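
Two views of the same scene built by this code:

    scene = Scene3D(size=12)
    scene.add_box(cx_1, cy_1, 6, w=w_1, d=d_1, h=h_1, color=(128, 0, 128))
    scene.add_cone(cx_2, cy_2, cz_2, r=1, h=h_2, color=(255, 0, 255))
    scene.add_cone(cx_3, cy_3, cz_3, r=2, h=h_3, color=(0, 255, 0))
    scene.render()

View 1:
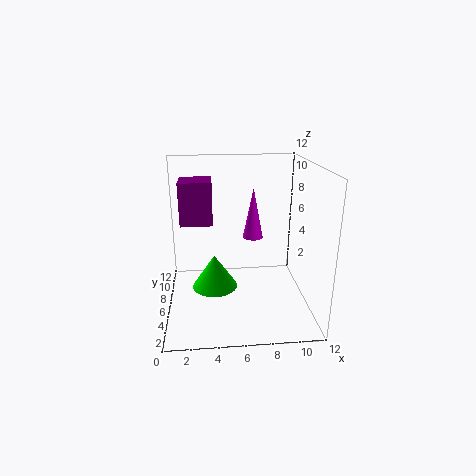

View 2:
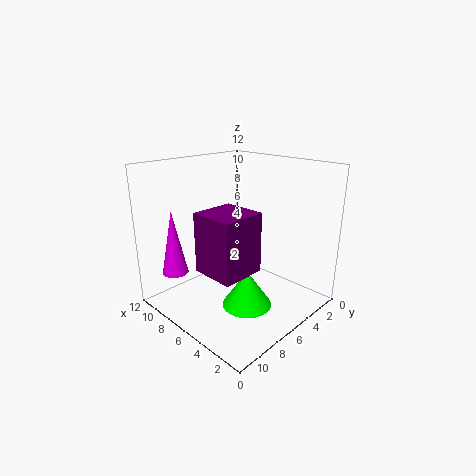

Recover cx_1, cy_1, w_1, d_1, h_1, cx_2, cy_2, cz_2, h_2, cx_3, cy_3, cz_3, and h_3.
cx_1 = 1
cy_1 = 9
w_1 = 3
d_1 = 3
h_1 = 4
cx_2 = 8
cy_2 = 11
cz_2 = 4
h_2 = 5
cx_3 = 4
cy_3 = 7
cz_3 = 1
h_3 = 3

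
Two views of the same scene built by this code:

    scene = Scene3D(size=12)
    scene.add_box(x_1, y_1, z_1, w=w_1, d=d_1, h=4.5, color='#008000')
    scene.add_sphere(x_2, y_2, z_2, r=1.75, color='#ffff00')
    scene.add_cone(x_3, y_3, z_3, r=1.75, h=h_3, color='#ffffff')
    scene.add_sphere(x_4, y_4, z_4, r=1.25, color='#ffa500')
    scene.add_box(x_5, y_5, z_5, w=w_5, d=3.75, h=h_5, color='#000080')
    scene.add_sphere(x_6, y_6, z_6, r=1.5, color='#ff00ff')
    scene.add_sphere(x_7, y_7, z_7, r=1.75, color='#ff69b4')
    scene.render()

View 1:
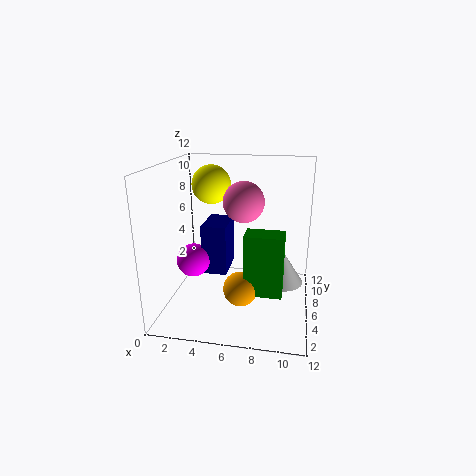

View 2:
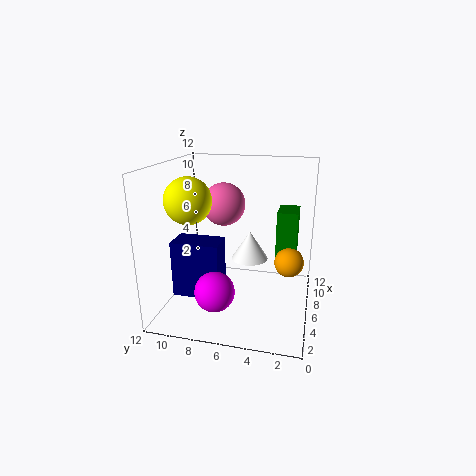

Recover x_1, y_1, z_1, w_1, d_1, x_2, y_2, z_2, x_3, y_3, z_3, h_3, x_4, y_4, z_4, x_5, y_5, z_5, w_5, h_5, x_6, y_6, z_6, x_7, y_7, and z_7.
x_1 = 7.25; y_1 = 1.25; z_1 = 3.5; w_1 = 2.75; d_1 = 1.75; x_2 = 3; y_2 = 9; z_2 = 9.75; x_3 = 9.75; y_3 = 5.75; z_3 = 2.5; h_3 = 2.75; x_4 = 7; y_4 = 1.75; z_4 = 3.75; x_5 = 2.5; y_5 = 6.75; z_5 = 2; w_5 = 2.25; h_5 = 4.5; x_6 = 1.75; y_6 = 6.75; z_6 = 3.25; x_7 = 6.25; y_7 = 7.25; z_7 = 8.75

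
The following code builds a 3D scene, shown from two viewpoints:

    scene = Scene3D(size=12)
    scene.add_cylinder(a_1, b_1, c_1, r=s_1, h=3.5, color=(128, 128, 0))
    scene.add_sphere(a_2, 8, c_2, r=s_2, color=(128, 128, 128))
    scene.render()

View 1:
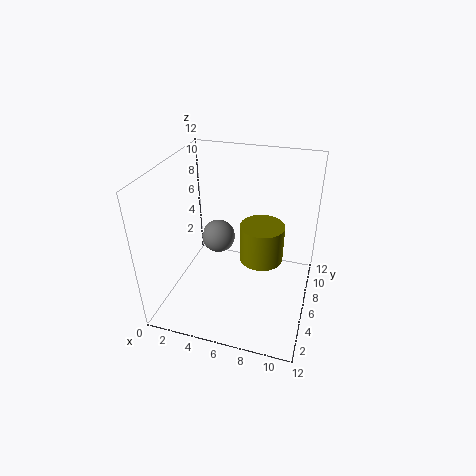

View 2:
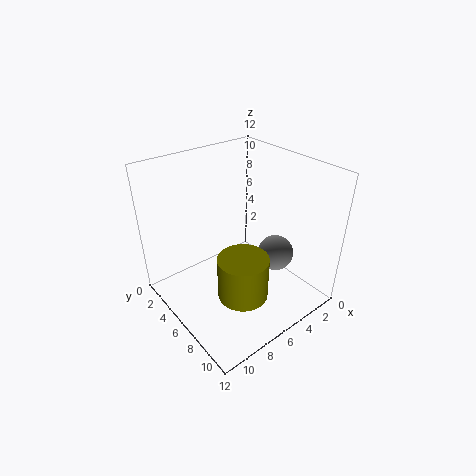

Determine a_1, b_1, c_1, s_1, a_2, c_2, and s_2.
a_1 = 7.5
b_1 = 8.5
c_1 = 2.5
s_1 = 2
a_2 = 3.5
c_2 = 4.5
s_2 = 1.5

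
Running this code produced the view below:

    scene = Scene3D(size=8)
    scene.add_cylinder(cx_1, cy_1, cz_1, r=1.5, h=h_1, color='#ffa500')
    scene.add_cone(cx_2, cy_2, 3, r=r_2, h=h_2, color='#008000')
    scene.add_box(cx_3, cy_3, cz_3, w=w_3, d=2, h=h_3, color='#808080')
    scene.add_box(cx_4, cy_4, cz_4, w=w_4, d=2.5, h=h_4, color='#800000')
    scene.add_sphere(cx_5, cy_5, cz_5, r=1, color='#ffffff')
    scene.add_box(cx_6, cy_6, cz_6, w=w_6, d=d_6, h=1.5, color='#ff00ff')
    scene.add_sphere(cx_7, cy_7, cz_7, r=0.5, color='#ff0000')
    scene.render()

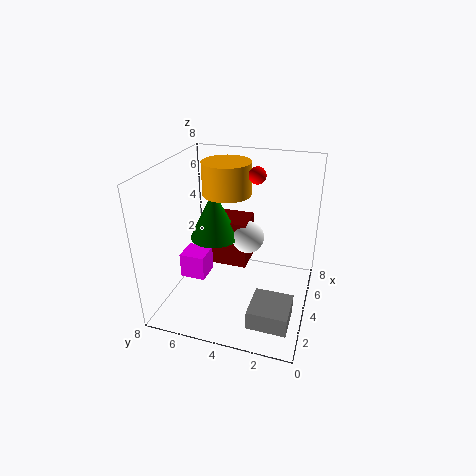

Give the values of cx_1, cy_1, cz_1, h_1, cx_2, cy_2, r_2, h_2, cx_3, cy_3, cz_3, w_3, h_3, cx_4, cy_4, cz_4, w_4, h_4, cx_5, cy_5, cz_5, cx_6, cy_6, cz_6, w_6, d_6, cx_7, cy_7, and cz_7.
cx_1 = 6.5, cy_1 = 5.5, cz_1 = 5.5, h_1 = 2, cx_2 = 5.5, cy_2 = 6, r_2 = 1.5, h_2 = 3, cx_3 = 0.5, cy_3 = 0.5, cz_3 = 1, w_3 = 2, h_3 = 1, cx_4 = 5.5, cy_4 = 4, cz_4 = 1, w_4 = 2, h_4 = 3, cx_5 = 6, cy_5 = 4, cz_5 = 3, cx_6 = 3.5, cy_6 = 6, cz_6 = 1, w_6 = 1.5, d_6 = 1.5, cx_7 = 6, cy_7 = 3.5, cz_7 = 7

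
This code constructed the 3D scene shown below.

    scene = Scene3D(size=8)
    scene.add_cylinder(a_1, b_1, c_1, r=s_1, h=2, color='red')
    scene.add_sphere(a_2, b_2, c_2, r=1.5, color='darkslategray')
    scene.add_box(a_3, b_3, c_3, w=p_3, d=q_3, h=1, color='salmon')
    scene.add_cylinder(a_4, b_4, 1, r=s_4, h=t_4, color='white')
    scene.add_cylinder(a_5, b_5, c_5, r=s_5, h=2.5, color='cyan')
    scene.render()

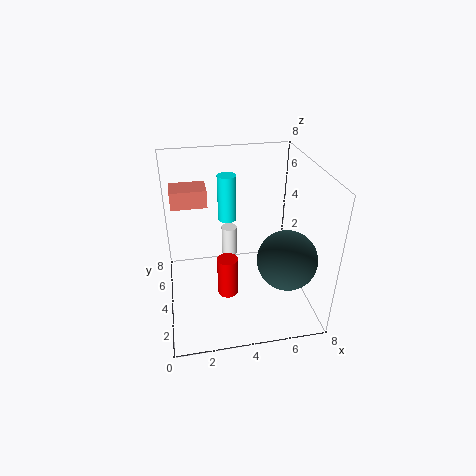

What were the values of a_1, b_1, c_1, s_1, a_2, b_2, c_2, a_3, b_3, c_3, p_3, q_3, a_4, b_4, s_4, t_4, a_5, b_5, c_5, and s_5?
a_1 = 3, b_1 = 1.5, c_1 = 2.5, s_1 = 0.5, a_2 = 6, b_2 = 1.5, c_2 = 4, a_3 = 0.5, b_3 = 5, c_3 = 5.5, p_3 = 2, q_3 = 1.5, a_4 = 4, b_4 = 7, s_4 = 0.5, t_4 = 2, a_5 = 3.5, b_5 = 4.5, c_5 = 5, s_5 = 0.5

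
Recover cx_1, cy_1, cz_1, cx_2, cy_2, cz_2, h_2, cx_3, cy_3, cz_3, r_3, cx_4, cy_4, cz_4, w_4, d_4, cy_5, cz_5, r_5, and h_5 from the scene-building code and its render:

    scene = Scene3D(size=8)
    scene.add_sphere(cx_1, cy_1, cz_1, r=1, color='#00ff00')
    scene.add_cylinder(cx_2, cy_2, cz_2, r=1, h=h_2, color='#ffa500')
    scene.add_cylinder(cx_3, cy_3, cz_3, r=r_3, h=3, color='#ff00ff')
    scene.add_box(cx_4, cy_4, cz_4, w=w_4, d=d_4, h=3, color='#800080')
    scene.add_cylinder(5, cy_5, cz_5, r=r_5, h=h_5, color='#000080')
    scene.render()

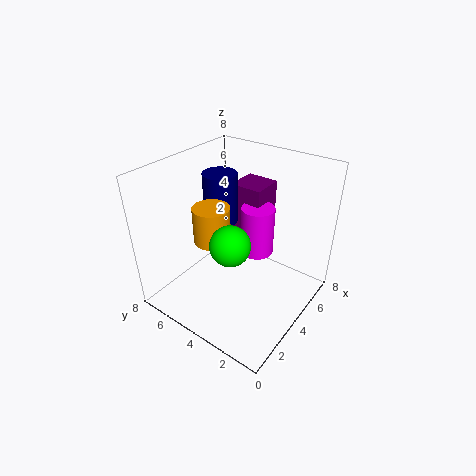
cx_1 = 2, cy_1 = 3, cz_1 = 5, cx_2 = 3, cy_2 = 5, cz_2 = 4, h_2 = 2, cx_3 = 6, cy_3 = 4, cz_3 = 2, r_3 = 1, cx_4 = 6, cy_4 = 4, cz_4 = 3, w_4 = 2, d_4 = 2, cy_5 = 6, cz_5 = 4, r_5 = 1, h_5 = 3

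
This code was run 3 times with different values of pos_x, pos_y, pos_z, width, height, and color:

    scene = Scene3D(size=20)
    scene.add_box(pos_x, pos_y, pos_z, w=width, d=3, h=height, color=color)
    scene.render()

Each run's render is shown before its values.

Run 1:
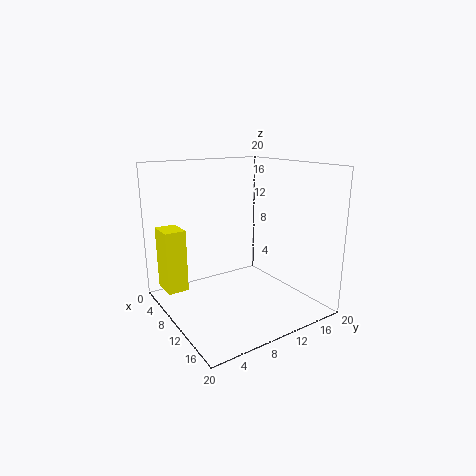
pos_x = 2, pos_y = 1, pos_z = 2, width = 4, height = 9, color = 'yellow'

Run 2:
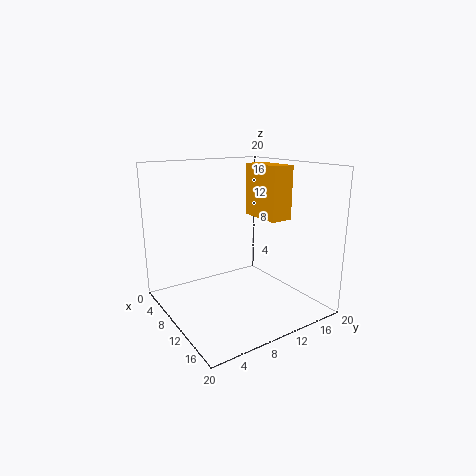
pos_x = 9, pos_y = 12, pos_z = 13, width = 6, height = 7, color = 'orange'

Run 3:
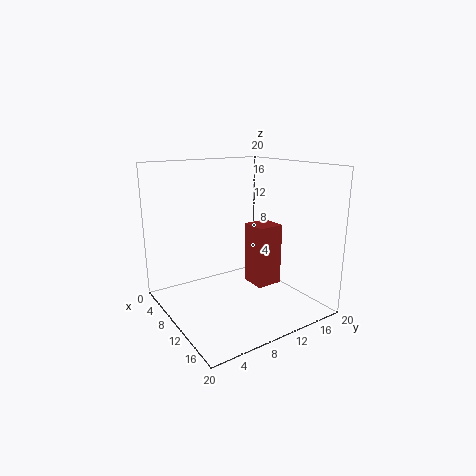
pos_x = 16, pos_y = 7, pos_z = 7, width = 3, height = 7, color = 'brown'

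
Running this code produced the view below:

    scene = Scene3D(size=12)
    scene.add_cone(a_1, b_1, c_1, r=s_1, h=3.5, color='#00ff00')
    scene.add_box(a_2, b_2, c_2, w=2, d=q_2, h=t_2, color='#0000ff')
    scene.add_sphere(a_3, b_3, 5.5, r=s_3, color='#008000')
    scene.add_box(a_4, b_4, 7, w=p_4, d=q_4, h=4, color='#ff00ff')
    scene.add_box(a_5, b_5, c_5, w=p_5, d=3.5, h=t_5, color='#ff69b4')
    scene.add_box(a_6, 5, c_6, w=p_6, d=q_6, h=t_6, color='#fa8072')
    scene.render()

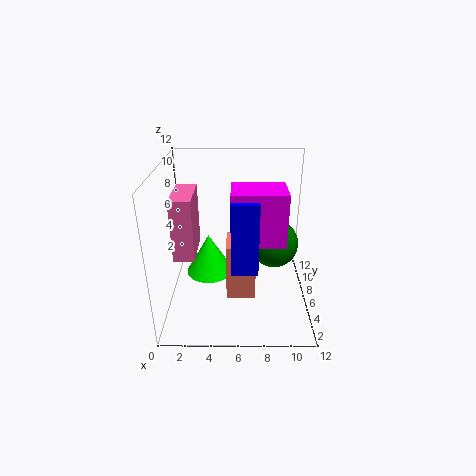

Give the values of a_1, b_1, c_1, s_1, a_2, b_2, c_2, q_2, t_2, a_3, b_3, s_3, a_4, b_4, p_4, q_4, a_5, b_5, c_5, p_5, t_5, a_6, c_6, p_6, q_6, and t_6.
a_1 = 3.5; b_1 = 6.5; c_1 = 2.5; s_1 = 2; a_2 = 5.5; b_2 = 2; c_2 = 5; q_2 = 3.5; t_2 = 5.5; a_3 = 9; b_3 = 6; s_3 = 2; a_4 = 5.5; b_4 = 2.5; p_4 = 4; q_4 = 3; a_5 = 1.5; b_5 = 1.5; c_5 = 6.5; p_5 = 1.5; t_5 = 4.5; a_6 = 5; c_6 = 0.5; p_6 = 2.5; q_6 = 3; t_6 = 5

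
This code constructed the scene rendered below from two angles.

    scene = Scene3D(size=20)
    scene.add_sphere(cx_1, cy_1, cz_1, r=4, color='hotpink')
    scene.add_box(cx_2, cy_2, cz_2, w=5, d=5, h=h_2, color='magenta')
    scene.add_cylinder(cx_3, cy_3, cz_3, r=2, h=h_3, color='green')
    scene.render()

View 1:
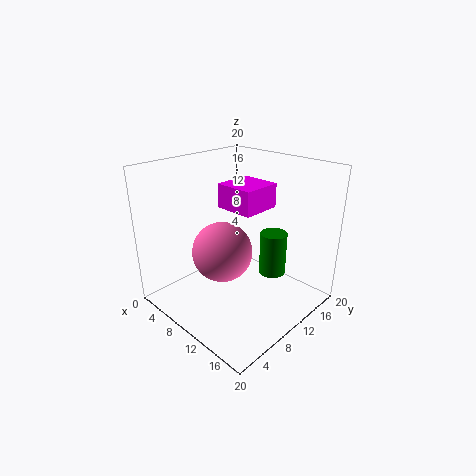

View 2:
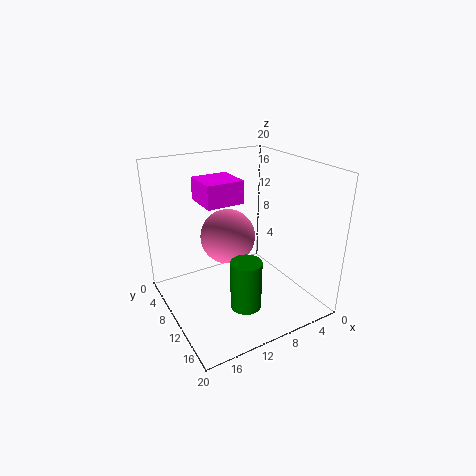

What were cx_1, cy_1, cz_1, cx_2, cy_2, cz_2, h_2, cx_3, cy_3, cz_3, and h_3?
cx_1 = 10
cy_1 = 7
cz_1 = 9
cx_2 = 10
cy_2 = 6.5
cz_2 = 15.5
h_2 = 3
cx_3 = 12
cy_3 = 15.5
cz_3 = 3
h_3 = 6.5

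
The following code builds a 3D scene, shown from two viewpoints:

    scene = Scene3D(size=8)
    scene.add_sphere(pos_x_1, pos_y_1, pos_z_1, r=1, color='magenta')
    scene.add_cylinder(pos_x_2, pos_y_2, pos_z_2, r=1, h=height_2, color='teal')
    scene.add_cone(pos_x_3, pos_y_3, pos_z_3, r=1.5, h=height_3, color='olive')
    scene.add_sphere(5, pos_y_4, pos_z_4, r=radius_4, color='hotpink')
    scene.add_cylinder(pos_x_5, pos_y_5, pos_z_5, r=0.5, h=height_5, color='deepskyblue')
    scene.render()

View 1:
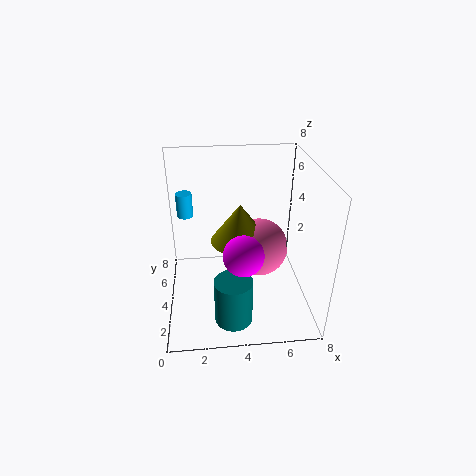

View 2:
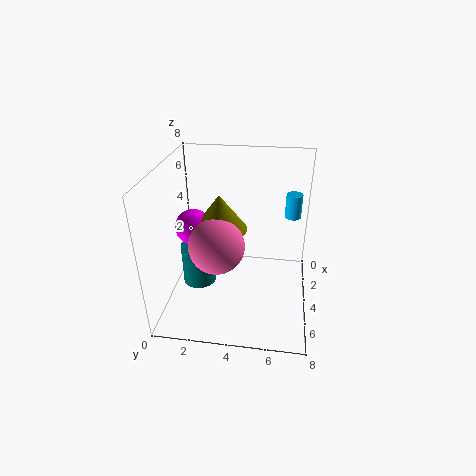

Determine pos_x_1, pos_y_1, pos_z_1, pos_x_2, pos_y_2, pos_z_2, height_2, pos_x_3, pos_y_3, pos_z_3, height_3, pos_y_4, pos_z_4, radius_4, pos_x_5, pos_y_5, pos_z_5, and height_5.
pos_x_1 = 4, pos_y_1 = 1.5, pos_z_1 = 4.5, pos_x_2 = 3.5, pos_y_2 = 1.5, pos_z_2 = 0.5, height_2 = 2.5, pos_x_3 = 4, pos_y_3 = 3, pos_z_3 = 4.5, height_3 = 2, pos_y_4 = 3, pos_z_4 = 4, radius_4 = 1.5, pos_x_5 = 1, pos_y_5 = 7, pos_z_5 = 4, height_5 = 1.5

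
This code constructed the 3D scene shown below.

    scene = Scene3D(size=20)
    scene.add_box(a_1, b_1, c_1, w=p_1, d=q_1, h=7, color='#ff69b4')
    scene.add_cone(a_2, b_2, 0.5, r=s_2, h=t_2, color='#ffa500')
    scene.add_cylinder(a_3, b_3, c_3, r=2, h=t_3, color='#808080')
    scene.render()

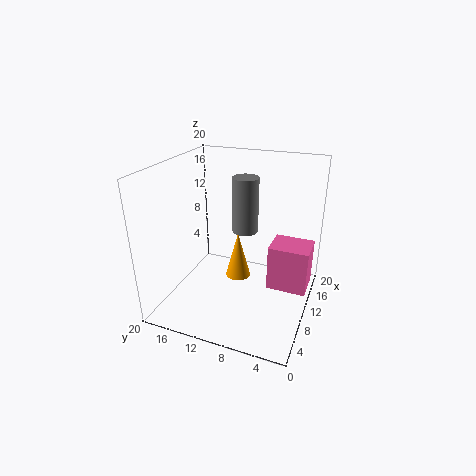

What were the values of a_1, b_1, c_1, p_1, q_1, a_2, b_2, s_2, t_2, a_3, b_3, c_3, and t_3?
a_1 = 13; b_1 = 0.5; c_1 = 0.5; p_1 = 5; q_1 = 6; a_2 = 15; b_2 = 12; s_2 = 2; t_2 = 7.5; a_3 = 15.5; b_3 = 11; c_3 = 8.5; t_3 = 8.5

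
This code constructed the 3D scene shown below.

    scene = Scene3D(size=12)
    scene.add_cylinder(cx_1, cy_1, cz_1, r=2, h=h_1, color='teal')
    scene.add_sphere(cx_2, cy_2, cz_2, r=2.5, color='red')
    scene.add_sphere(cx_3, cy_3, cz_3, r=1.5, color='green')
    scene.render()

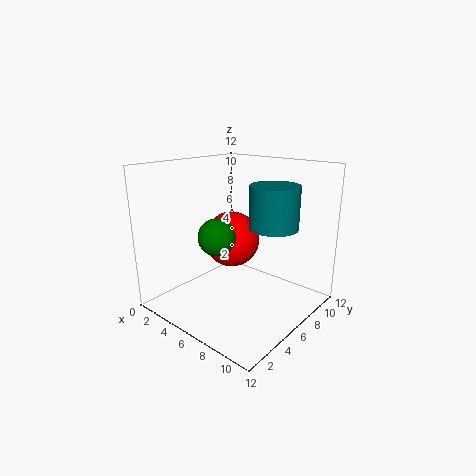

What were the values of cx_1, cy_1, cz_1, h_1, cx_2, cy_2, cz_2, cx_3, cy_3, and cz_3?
cx_1 = 8.5, cy_1 = 7.5, cz_1 = 7, h_1 = 3.5, cx_2 = 4, cy_2 = 7.5, cz_2 = 5, cx_3 = 5.5, cy_3 = 4, cz_3 = 6.5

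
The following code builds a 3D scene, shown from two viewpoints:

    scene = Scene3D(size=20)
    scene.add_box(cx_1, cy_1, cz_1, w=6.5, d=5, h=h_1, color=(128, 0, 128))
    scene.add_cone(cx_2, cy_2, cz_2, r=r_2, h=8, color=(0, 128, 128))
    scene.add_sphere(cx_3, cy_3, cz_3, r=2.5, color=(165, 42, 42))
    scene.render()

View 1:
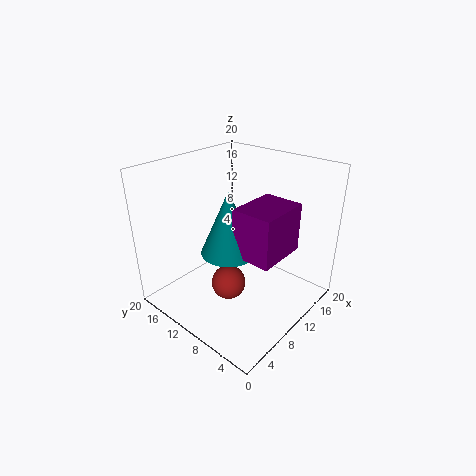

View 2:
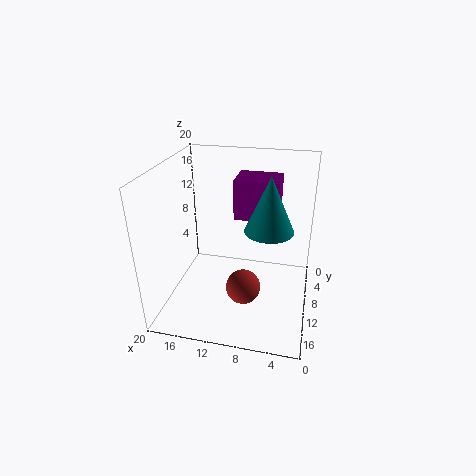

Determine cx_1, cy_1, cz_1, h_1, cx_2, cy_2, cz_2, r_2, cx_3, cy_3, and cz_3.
cx_1 = 5; cy_1 = 1.5; cz_1 = 11; h_1 = 6; cx_2 = 6; cy_2 = 8; cz_2 = 10.5; r_2 = 3.5; cx_3 = 9; cy_3 = 11; cz_3 = 2.5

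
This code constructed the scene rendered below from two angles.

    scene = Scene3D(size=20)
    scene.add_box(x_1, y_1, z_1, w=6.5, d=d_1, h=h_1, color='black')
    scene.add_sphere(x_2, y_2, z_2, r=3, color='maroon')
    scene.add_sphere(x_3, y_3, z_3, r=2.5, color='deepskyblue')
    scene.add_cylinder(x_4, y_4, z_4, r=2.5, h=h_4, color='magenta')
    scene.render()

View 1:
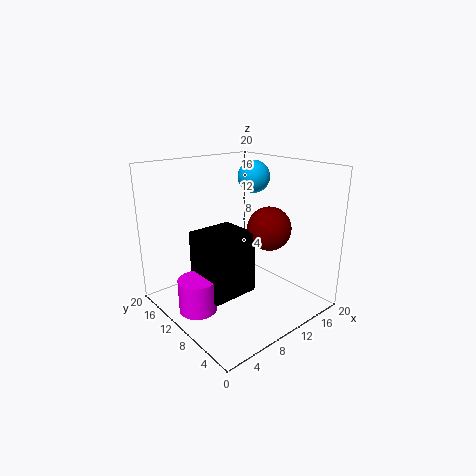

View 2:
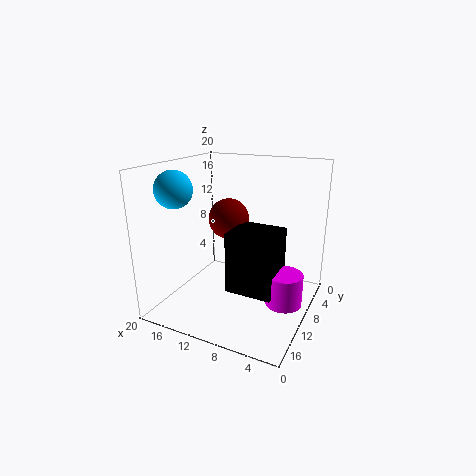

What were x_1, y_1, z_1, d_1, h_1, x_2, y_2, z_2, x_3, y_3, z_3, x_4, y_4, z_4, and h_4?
x_1 = 4, y_1 = 7, z_1 = 3, d_1 = 6, h_1 = 8.5, x_2 = 13, y_2 = 7, z_2 = 11.5, x_3 = 17, y_3 = 14.5, z_3 = 17, x_4 = 3, y_4 = 10, z_4 = 1.5, h_4 = 4.5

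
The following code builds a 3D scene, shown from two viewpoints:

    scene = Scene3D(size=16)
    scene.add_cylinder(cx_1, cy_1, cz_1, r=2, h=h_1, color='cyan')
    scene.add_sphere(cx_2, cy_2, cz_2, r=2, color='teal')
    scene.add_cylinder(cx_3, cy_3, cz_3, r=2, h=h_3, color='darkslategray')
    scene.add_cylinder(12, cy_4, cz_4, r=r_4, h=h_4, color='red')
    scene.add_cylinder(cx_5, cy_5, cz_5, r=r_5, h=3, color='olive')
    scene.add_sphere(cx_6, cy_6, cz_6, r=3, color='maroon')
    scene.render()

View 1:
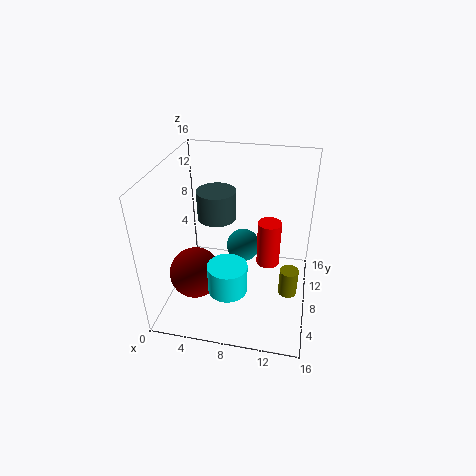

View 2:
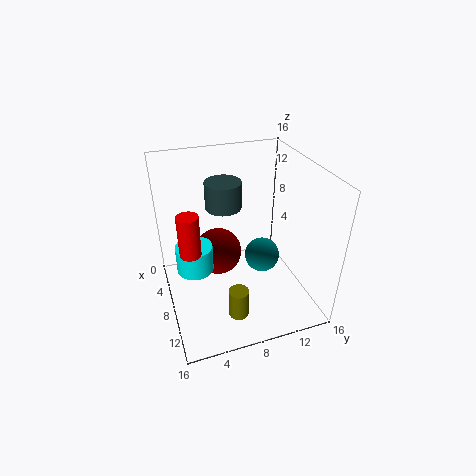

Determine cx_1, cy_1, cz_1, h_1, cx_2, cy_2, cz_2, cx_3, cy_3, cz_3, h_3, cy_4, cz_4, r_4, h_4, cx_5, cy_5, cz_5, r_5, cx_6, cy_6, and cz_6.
cx_1 = 8; cy_1 = 3; cz_1 = 5; h_1 = 3; cx_2 = 8; cy_2 = 11; cz_2 = 5; cx_3 = 6; cy_3 = 7; cz_3 = 11; h_3 = 3; cy_4 = 2; cz_4 = 10; r_4 = 1; h_4 = 4; cx_5 = 14; cy_5 = 6; cz_5 = 3; r_5 = 1; cx_6 = 3; cy_6 = 7; cz_6 = 3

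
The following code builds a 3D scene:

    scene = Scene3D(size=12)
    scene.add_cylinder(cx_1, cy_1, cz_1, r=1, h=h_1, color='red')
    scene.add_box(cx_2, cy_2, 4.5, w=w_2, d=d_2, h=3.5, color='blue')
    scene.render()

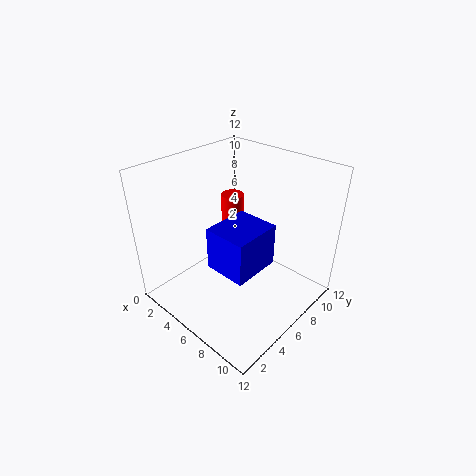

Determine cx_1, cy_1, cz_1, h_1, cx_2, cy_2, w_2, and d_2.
cx_1 = 3.5
cy_1 = 8
cz_1 = 3.5
h_1 = 5
cx_2 = 5.5
cy_2 = 3
w_2 = 3.5
d_2 = 4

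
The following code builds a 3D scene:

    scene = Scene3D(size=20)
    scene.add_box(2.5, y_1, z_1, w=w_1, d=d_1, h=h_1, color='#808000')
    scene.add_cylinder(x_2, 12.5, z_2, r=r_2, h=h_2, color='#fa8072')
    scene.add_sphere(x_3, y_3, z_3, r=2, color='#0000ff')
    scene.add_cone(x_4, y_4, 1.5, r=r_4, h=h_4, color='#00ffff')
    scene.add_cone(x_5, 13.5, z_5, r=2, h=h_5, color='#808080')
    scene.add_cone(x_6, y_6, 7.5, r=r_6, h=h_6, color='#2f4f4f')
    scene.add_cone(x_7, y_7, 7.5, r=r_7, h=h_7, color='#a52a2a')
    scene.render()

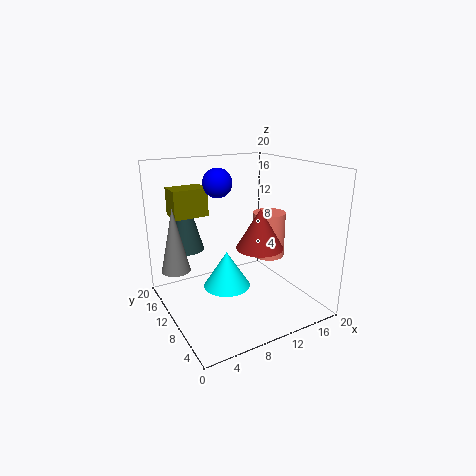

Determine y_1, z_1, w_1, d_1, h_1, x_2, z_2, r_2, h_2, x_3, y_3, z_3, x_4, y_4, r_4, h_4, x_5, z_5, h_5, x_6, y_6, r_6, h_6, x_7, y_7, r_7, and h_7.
y_1 = 14
z_1 = 12.5
w_1 = 5
d_1 = 3.5
h_1 = 4
x_2 = 17
z_2 = 5
r_2 = 2.5
h_2 = 7
x_3 = 8
y_3 = 12
z_3 = 17.5
x_4 = 9.5
y_4 = 12.5
r_4 = 3.5
h_4 = 5.5
x_5 = 2
z_5 = 5.5
h_5 = 9
x_6 = 4.5
y_6 = 15.5
r_6 = 2.5
h_6 = 9
x_7 = 14
y_7 = 10.5
r_7 = 3.5
h_7 = 6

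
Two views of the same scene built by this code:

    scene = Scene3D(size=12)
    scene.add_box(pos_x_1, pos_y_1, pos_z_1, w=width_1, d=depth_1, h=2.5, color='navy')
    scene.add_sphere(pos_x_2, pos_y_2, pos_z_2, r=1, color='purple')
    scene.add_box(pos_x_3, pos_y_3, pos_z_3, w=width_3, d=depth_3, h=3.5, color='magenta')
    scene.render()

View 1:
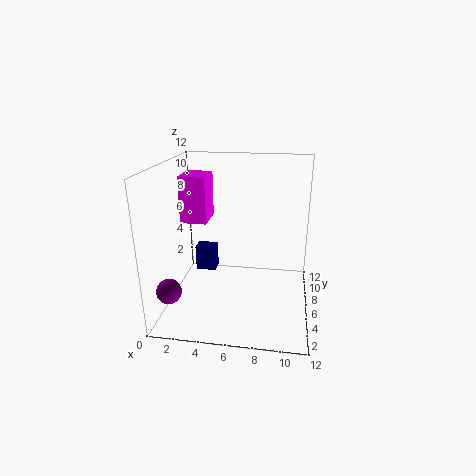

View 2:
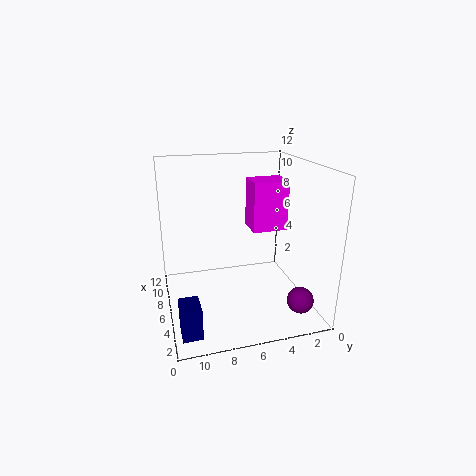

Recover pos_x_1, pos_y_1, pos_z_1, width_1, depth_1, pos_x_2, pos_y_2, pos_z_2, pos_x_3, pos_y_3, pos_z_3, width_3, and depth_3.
pos_x_1 = 1
pos_y_1 = 10
pos_z_1 = 0.5
width_1 = 2
depth_1 = 1.5
pos_x_2 = 1
pos_y_2 = 2.5
pos_z_2 = 2.5
pos_x_3 = 2
pos_y_3 = 3.5
pos_z_3 = 8
width_3 = 2
depth_3 = 2.5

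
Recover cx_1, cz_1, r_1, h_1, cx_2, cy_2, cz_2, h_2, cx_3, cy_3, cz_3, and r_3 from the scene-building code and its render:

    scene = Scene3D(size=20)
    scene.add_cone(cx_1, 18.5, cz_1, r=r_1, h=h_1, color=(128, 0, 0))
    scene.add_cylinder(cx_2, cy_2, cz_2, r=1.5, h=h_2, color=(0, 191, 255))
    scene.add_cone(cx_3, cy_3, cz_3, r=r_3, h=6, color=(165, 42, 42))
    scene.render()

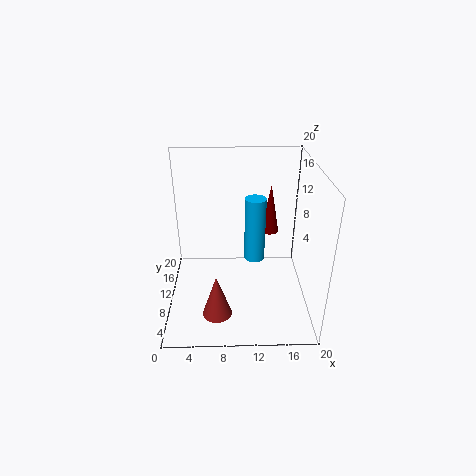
cx_1 = 15.5; cz_1 = 6.5; r_1 = 1.5; h_1 = 8; cx_2 = 12.5; cy_2 = 12; cz_2 = 5.5; h_2 = 9.5; cx_3 = 7; cy_3 = 5; cz_3 = 1; r_3 = 2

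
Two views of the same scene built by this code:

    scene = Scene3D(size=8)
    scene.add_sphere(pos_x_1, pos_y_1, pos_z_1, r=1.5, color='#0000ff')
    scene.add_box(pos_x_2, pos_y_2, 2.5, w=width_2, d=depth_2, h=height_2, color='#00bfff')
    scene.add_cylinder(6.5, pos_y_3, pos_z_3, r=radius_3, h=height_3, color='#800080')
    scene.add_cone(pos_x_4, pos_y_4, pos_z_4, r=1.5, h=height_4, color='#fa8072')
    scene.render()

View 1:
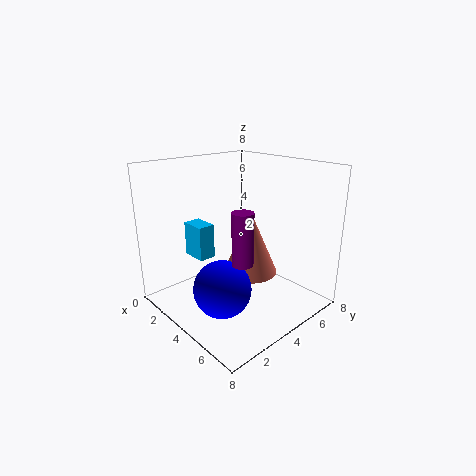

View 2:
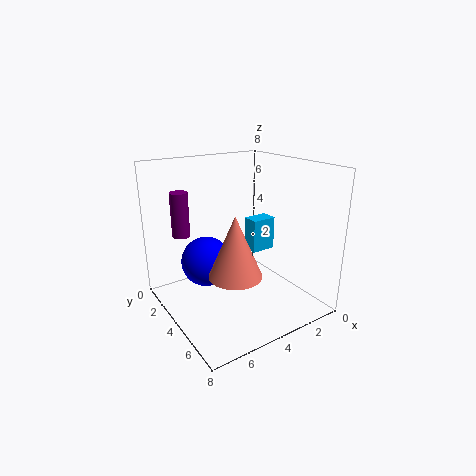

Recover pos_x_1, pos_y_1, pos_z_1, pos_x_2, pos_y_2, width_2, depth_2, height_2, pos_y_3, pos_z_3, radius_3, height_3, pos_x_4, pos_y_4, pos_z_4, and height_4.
pos_x_1 = 5
pos_y_1 = 2
pos_z_1 = 2
pos_x_2 = 1
pos_y_2 = 2.5
width_2 = 1.5
depth_2 = 1
height_2 = 2
pos_y_3 = 2
pos_z_3 = 4
radius_3 = 0.5
height_3 = 2.5
pos_x_4 = 4.5
pos_y_4 = 4.5
pos_z_4 = 2
height_4 = 3.5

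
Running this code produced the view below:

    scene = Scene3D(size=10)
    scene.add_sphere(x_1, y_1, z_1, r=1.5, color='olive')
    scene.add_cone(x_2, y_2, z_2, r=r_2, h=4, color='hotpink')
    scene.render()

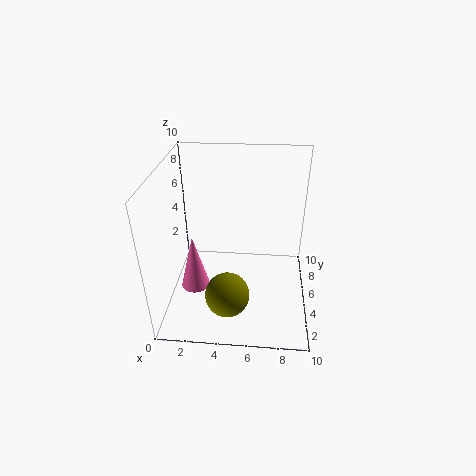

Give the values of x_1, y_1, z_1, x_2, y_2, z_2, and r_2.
x_1 = 4.5, y_1 = 2.5, z_1 = 2, x_2 = 2, y_2 = 4, z_2 = 1.5, r_2 = 1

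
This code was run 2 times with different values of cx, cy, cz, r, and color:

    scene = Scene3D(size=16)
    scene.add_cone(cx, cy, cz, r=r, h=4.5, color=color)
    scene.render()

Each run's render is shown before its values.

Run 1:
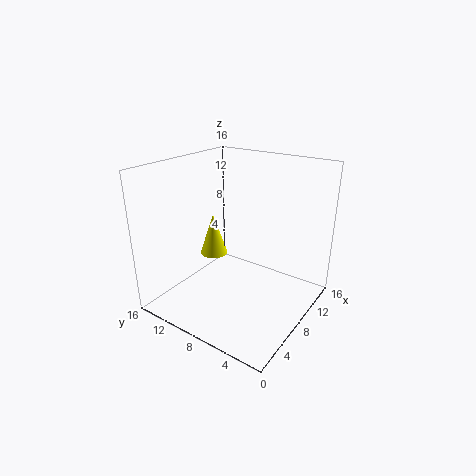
cx = 6.5; cy = 10.25; cz = 6.25; r = 1.5; color = 'yellow'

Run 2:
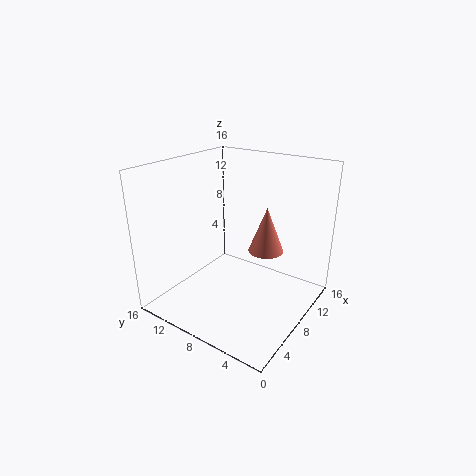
cx = 6.75; cy = 3.75; cz = 8.25; r = 1.75; color = 'salmon'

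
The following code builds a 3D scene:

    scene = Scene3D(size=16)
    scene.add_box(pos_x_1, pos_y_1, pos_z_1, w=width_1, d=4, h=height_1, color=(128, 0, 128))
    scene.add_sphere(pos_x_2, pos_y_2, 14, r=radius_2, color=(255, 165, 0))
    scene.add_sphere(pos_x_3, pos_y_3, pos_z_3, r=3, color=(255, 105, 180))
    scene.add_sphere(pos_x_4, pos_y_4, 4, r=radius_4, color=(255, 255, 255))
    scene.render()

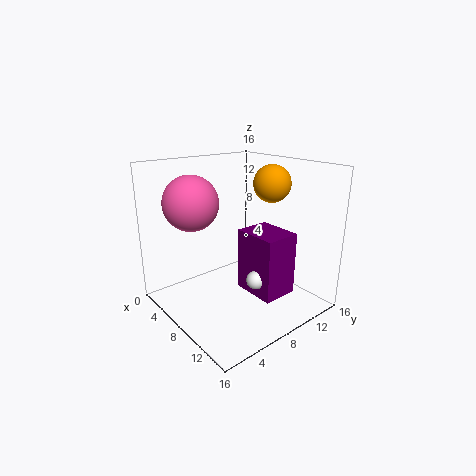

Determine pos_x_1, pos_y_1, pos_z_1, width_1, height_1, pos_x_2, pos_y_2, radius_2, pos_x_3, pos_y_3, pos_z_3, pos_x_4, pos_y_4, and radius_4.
pos_x_1 = 8
pos_y_1 = 8
pos_z_1 = 2
width_1 = 5
height_1 = 7
pos_x_2 = 10
pos_y_2 = 11
radius_2 = 2
pos_x_3 = 5
pos_y_3 = 4
pos_z_3 = 12
pos_x_4 = 11
pos_y_4 = 8
radius_4 = 1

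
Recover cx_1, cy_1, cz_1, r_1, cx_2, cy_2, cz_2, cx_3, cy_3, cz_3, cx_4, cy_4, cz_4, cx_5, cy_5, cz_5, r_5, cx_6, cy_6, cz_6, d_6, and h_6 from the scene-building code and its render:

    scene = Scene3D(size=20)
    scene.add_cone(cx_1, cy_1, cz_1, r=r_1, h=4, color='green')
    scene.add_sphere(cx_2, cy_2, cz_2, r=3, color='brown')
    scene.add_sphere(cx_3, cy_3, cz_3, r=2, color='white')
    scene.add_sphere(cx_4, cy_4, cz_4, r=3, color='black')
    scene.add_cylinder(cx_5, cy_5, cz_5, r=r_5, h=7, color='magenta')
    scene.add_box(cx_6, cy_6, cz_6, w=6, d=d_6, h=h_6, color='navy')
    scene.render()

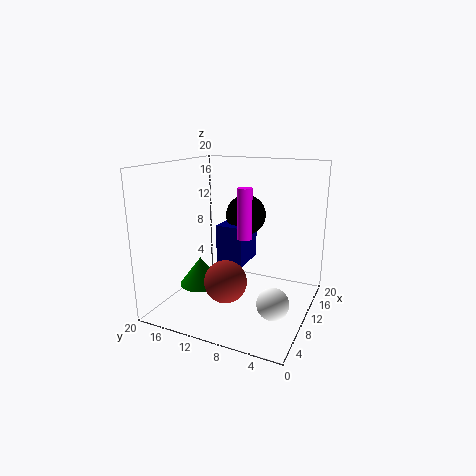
cx_1 = 8, cy_1 = 15, cz_1 = 3, r_1 = 3, cx_2 = 8, cy_2 = 11, cz_2 = 4, cx_3 = 5, cy_3 = 3, cz_3 = 4, cx_4 = 15, cy_4 = 11, cz_4 = 12, cx_5 = 10, cy_5 = 9, cz_5 = 10, r_5 = 1, cx_6 = 11, cy_6 = 10, cz_6 = 5, d_6 = 4, h_6 = 6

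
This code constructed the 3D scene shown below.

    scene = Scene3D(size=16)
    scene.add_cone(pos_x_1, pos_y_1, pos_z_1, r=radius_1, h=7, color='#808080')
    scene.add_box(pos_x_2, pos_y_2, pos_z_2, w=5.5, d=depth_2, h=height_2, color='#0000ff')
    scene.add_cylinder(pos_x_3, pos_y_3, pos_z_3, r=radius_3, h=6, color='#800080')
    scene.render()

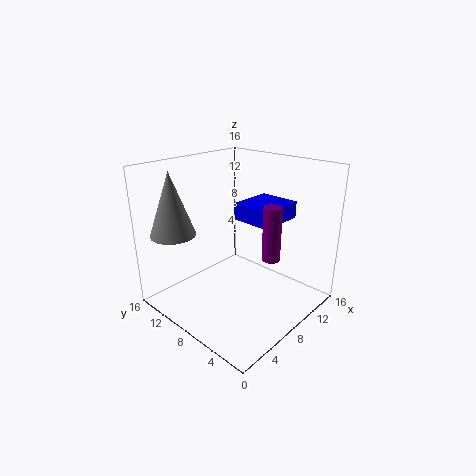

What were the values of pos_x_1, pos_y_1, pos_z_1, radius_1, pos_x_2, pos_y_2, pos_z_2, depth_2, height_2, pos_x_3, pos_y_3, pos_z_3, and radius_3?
pos_x_1 = 3
pos_y_1 = 13
pos_z_1 = 8.5
radius_1 = 2.5
pos_x_2 = 10
pos_y_2 = 5.5
pos_z_2 = 9
depth_2 = 5
height_2 = 2
pos_x_3 = 9.5
pos_y_3 = 4.5
pos_z_3 = 6
radius_3 = 1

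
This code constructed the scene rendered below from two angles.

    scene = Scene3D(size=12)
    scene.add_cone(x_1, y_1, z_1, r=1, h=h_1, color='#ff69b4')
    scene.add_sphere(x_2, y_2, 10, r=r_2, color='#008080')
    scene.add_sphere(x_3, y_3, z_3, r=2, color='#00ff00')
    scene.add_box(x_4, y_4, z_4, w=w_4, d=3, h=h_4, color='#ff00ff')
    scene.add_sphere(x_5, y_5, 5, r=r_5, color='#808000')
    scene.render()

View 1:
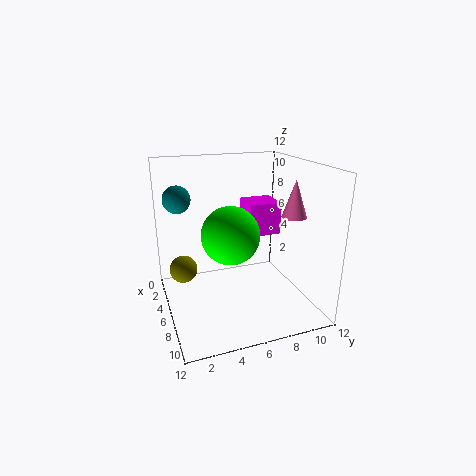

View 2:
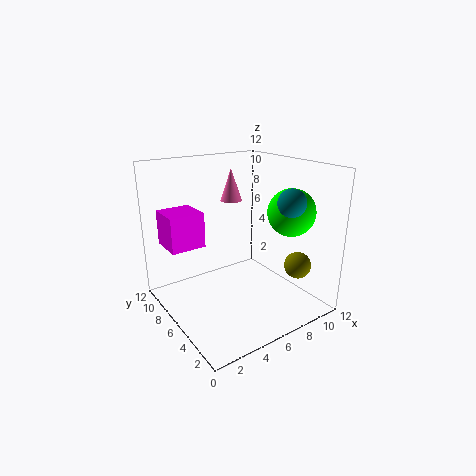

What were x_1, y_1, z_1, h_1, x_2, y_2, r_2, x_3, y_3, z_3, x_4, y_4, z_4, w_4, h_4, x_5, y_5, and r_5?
x_1 = 8
y_1 = 10
z_1 = 8
h_1 = 3
x_2 = 7
y_2 = 1
r_2 = 1
x_3 = 10
y_3 = 4
z_3 = 8
x_4 = 1
y_4 = 8
z_4 = 5
w_4 = 3
h_4 = 3
x_5 = 8
y_5 = 1
r_5 = 1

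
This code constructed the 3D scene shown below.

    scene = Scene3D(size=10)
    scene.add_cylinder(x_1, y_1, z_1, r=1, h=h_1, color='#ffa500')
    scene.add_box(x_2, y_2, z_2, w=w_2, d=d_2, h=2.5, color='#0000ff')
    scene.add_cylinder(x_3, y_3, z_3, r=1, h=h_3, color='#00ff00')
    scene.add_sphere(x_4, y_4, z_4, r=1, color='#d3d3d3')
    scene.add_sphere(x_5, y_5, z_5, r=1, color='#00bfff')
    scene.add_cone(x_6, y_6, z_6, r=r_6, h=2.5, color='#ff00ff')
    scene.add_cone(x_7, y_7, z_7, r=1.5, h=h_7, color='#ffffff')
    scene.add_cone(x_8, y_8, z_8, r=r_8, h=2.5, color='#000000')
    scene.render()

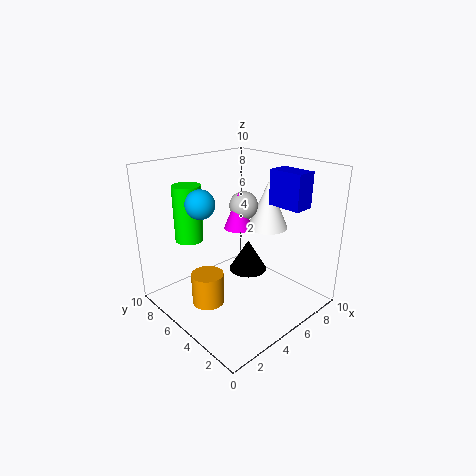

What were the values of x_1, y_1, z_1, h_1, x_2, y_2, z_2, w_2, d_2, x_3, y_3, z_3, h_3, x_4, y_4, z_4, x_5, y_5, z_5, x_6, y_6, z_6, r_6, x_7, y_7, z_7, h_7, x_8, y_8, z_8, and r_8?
x_1 = 1.5, y_1 = 4, z_1 = 2, h_1 = 2, x_2 = 7.5, y_2 = 2, z_2 = 7, w_2 = 1.5, d_2 = 2.5, x_3 = 3, y_3 = 8, z_3 = 4.5, h_3 = 4, x_4 = 6, y_4 = 5.5, z_4 = 7, x_5 = 3, y_5 = 6.5, z_5 = 7.5, x_6 = 5.5, y_6 = 5.5, z_6 = 5.5, r_6 = 1, x_7 = 8, y_7 = 5, z_7 = 5, h_7 = 3.5, x_8 = 7.5, y_8 = 6.5, z_8 = 1, r_8 = 1.5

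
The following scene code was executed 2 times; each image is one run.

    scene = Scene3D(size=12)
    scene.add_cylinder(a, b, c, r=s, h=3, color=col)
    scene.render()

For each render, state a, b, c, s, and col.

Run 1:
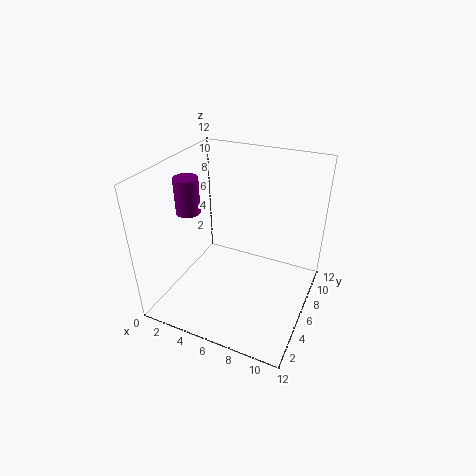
a = 2
b = 5
c = 8
s = 1
col = 'purple'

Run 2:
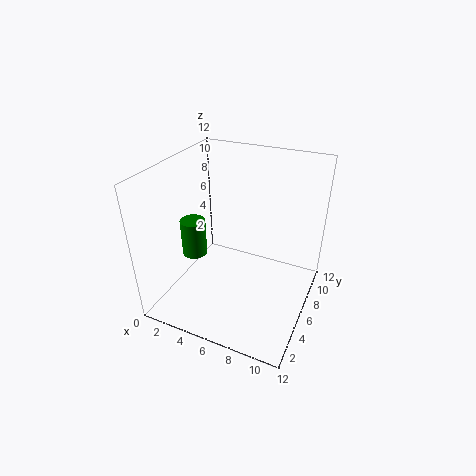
a = 3
b = 4
c = 5
s = 1
col = 'green'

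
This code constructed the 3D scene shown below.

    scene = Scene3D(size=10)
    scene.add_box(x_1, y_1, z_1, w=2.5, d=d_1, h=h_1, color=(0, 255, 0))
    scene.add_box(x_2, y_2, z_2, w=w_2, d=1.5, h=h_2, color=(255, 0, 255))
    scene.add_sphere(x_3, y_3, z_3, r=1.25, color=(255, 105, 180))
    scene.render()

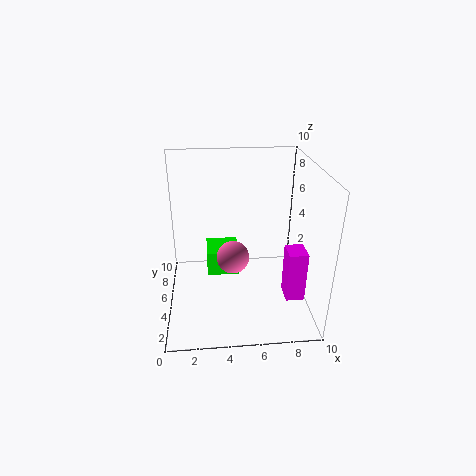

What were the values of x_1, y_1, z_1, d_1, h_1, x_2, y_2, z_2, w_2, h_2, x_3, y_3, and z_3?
x_1 = 2.75
y_1 = 6.75
z_1 = 0.75
d_1 = 2.5
h_1 = 2
x_2 = 8
y_2 = 2.25
z_2 = 1.5
w_2 = 1.25
h_2 = 3.5
x_3 = 4.75
y_3 = 6.5
z_3 = 2.5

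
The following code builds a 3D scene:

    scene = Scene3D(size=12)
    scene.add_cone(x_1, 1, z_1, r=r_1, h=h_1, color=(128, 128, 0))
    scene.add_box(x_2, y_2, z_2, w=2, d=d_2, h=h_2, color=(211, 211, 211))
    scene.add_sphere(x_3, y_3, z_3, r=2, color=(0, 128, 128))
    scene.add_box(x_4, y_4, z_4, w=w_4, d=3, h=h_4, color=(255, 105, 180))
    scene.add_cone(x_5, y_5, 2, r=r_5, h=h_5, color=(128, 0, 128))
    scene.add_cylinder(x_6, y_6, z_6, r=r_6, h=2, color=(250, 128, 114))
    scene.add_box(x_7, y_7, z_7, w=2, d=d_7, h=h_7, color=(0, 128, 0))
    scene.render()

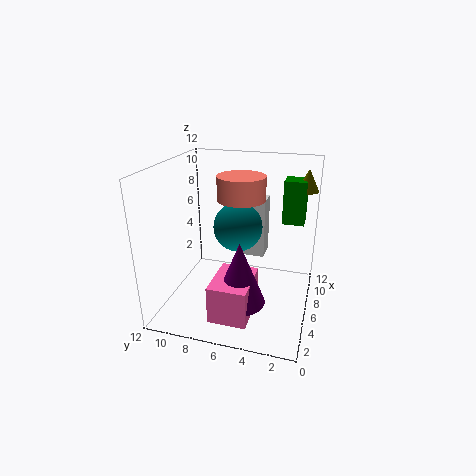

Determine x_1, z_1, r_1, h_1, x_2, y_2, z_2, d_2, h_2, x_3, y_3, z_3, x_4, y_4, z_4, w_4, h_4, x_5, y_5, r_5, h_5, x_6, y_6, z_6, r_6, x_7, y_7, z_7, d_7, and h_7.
x_1 = 11; z_1 = 9; r_1 = 1; h_1 = 2; x_2 = 7; y_2 = 4; z_2 = 4; d_2 = 2; h_2 = 5; x_3 = 6; y_3 = 6; z_3 = 7; x_4 = 1; y_4 = 4; z_4 = 1; w_4 = 4; h_4 = 3; x_5 = 3; y_5 = 5; r_5 = 2; h_5 = 5; x_6 = 7; y_6 = 6; z_6 = 9; r_6 = 2; x_7 = 10; y_7 = 1; z_7 = 6; d_7 = 2; h_7 = 4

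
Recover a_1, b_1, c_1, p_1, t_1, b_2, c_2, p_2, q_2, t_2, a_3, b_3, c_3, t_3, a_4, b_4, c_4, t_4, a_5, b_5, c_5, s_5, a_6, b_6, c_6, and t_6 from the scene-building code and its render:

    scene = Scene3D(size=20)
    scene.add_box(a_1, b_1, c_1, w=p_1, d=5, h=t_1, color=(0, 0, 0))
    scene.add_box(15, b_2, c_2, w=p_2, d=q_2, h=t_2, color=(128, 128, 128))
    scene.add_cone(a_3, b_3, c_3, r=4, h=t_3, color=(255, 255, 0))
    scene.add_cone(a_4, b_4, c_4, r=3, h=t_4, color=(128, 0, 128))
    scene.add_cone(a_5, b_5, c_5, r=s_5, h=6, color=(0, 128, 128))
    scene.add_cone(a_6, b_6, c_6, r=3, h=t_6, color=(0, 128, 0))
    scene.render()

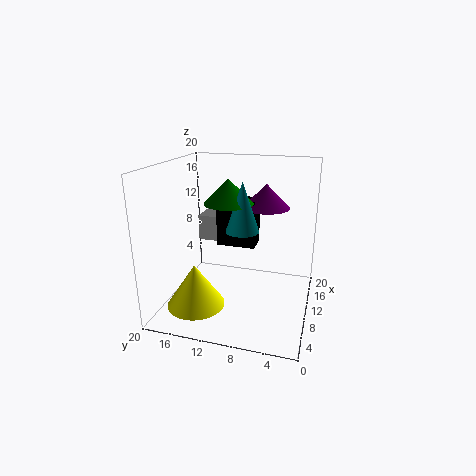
a_1 = 7, b_1 = 7, c_1 = 10, p_1 = 3, t_1 = 6, b_2 = 12, c_2 = 7, p_2 = 5, q_2 = 6, t_2 = 4, a_3 = 6, b_3 = 15, c_3 = 1, t_3 = 6, a_4 = 9, b_4 = 6, c_4 = 15, t_4 = 3, a_5 = 5, b_5 = 8, c_5 = 13, s_5 = 2, a_6 = 6, b_6 = 10, c_6 = 16, t_6 = 3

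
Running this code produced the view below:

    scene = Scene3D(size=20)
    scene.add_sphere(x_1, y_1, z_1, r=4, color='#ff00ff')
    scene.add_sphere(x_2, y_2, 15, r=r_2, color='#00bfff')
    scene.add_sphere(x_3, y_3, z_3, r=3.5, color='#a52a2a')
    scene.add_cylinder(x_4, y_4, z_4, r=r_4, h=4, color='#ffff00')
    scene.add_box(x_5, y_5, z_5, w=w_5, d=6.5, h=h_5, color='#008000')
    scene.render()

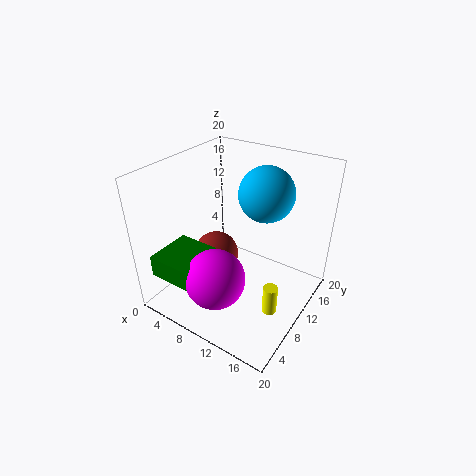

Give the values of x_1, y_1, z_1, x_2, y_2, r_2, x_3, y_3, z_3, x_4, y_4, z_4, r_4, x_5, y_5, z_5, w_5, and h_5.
x_1 = 10, y_1 = 4.5, z_1 = 6.5, x_2 = 11.5, y_2 = 15, r_2 = 4, x_3 = 4.5, y_3 = 12, z_3 = 4, x_4 = 16.5, y_4 = 8, z_4 = 1.5, r_4 = 1, x_5 = 2, y_5 = 1, z_5 = 6, w_5 = 6, h_5 = 3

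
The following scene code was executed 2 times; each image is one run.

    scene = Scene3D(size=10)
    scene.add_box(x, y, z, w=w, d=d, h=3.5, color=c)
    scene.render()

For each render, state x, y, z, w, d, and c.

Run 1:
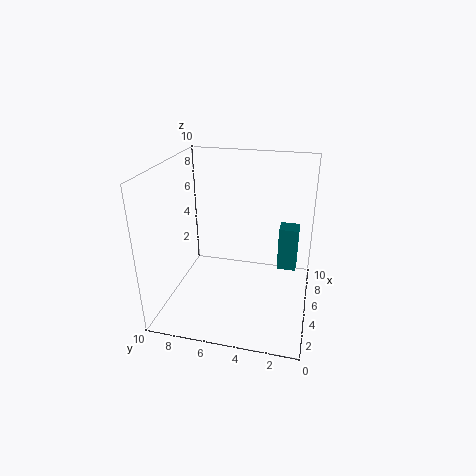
x = 8, y = 1, z = 1, w = 1.5, d = 1.5, c = 'teal'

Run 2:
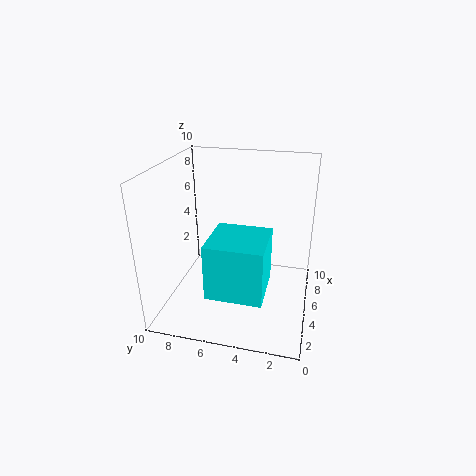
x = 0.5, y = 2.5, z = 3, w = 3.5, d = 3.5, c = 'cyan'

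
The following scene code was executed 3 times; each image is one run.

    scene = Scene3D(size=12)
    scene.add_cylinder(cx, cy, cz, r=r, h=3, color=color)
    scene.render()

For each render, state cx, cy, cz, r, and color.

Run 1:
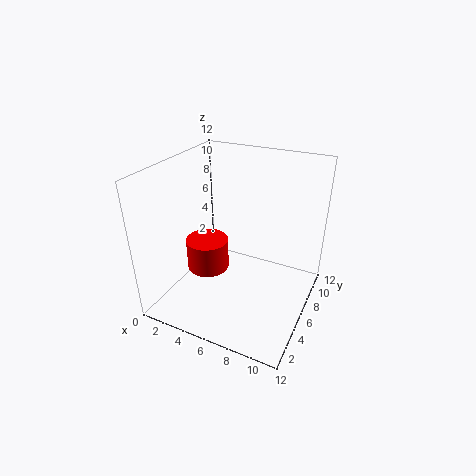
cx = 2, cy = 7.5, cz = 1, r = 2, color = 'red'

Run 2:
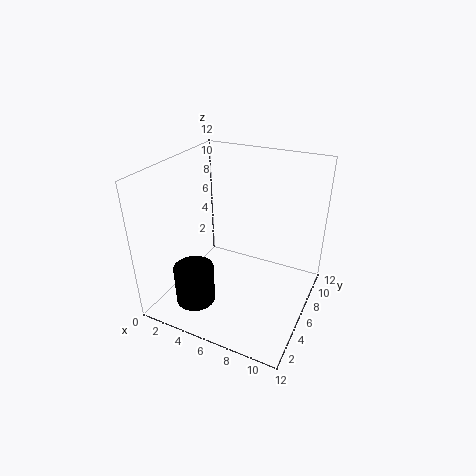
cx = 4.5, cy = 1.5, cz = 2.5, r = 1.5, color = 'black'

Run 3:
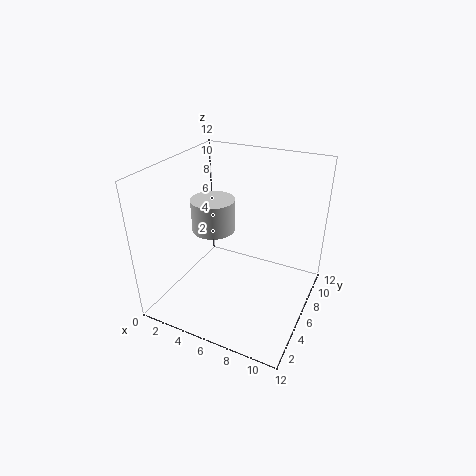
cx = 2.5, cy = 8, cz = 5, r = 2, color = 'lightgray'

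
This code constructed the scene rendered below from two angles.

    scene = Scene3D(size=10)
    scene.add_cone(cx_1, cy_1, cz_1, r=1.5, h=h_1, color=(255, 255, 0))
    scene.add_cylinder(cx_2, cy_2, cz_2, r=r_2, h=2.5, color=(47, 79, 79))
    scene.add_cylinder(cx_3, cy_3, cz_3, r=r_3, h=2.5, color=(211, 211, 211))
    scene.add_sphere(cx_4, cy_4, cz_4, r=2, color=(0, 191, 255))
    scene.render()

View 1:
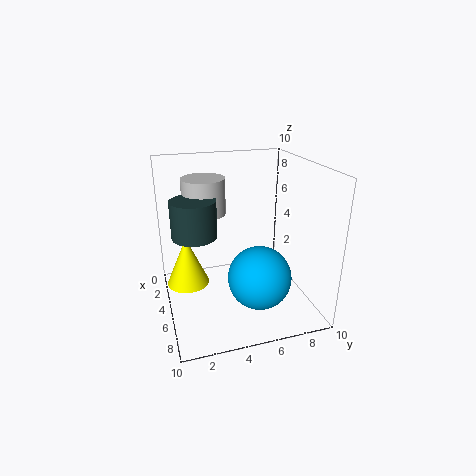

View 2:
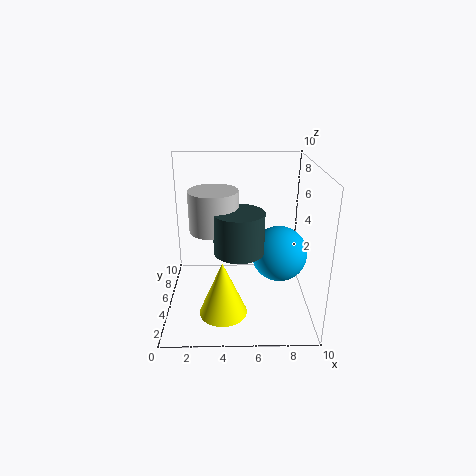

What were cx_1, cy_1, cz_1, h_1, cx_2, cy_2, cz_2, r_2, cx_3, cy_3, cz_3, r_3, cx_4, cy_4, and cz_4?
cx_1 = 4, cy_1 = 1.5, cz_1 = 1.5, h_1 = 3.5, cx_2 = 5, cy_2 = 2, cz_2 = 5.5, r_2 = 1.5, cx_3 = 3.5, cy_3 = 3, cz_3 = 6.5, r_3 = 1.5, cx_4 = 8, cy_4 = 5.5, cz_4 = 3.5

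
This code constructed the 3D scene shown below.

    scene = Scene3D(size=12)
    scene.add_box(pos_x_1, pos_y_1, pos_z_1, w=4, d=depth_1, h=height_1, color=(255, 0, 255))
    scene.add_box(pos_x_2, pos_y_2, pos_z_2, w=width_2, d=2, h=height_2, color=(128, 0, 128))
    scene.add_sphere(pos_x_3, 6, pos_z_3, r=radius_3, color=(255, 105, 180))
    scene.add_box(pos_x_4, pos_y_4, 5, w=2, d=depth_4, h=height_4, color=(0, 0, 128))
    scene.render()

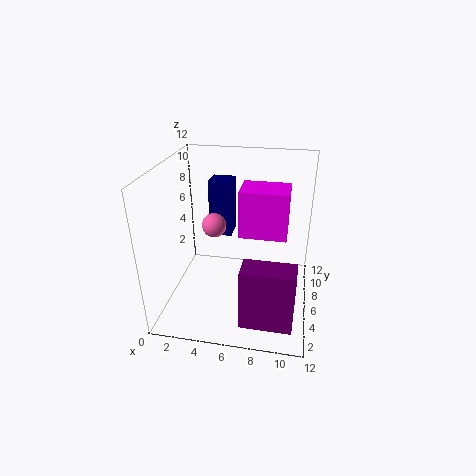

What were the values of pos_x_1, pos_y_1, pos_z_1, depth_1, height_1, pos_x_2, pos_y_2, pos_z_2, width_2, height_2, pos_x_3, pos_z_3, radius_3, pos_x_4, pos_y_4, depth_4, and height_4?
pos_x_1 = 6, pos_y_1 = 6, pos_z_1 = 6, depth_1 = 3, height_1 = 4, pos_x_2 = 7, pos_y_2 = 1, pos_z_2 = 1, width_2 = 4, height_2 = 5, pos_x_3 = 4, pos_z_3 = 7, radius_3 = 1, pos_x_4 = 3, pos_y_4 = 8, depth_4 = 2, height_4 = 5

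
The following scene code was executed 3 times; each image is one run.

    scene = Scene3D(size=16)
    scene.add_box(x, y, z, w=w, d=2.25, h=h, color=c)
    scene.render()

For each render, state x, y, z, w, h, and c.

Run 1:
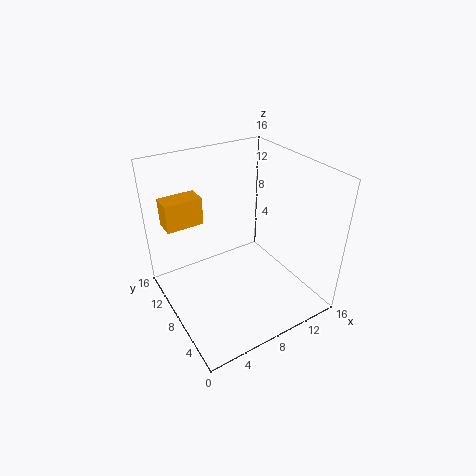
x = 0.75, y = 9.75, z = 10, w = 4, h = 3, c = 'orange'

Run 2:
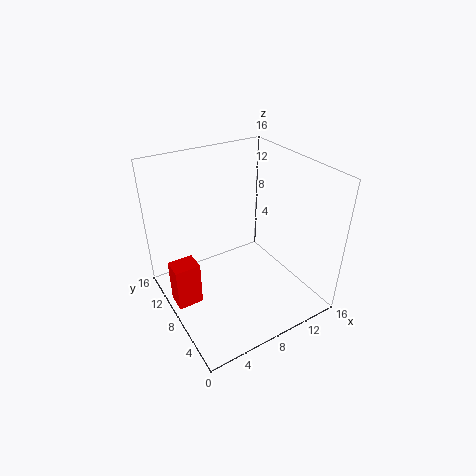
x = 0.25, y = 7.5, z = 1.5, w = 2.75, h = 5, c = 'red'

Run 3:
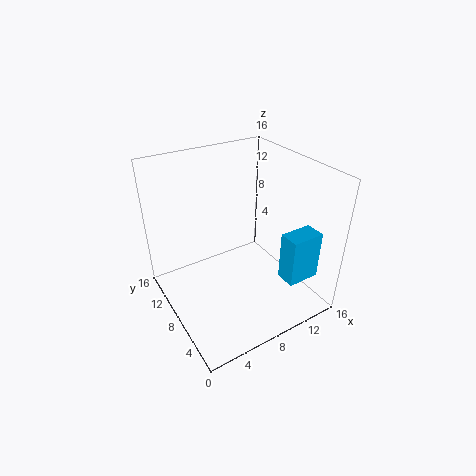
x = 11.25, y = 2.25, z = 3.75, w = 3.75, h = 5.5, c = 'deepskyblue'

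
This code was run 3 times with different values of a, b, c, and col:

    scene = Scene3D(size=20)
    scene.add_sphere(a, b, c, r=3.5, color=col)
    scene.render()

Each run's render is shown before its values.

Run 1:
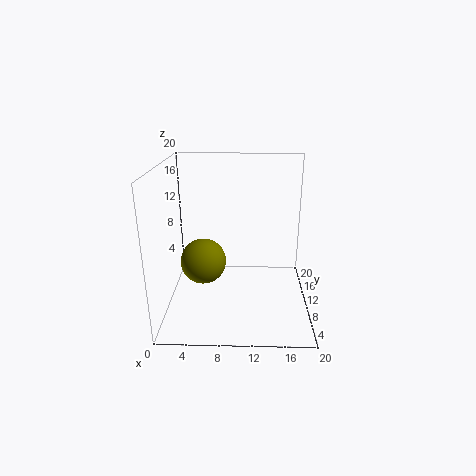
a = 4.5; b = 13.5; c = 4.5; col = 'olive'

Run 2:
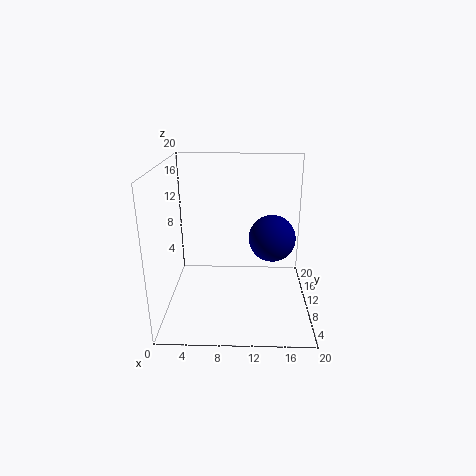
a = 15; b = 13.5; c = 8.5; col = 'navy'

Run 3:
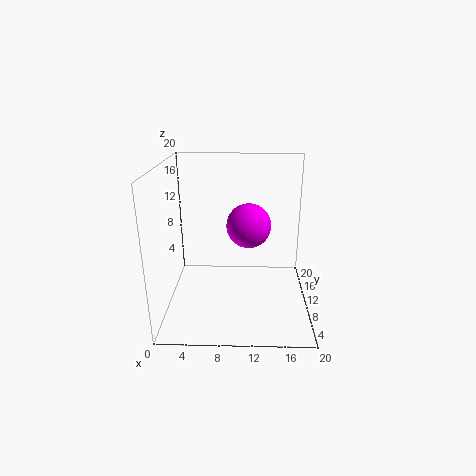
a = 11.5; b = 16; c = 9.5; col = 'magenta'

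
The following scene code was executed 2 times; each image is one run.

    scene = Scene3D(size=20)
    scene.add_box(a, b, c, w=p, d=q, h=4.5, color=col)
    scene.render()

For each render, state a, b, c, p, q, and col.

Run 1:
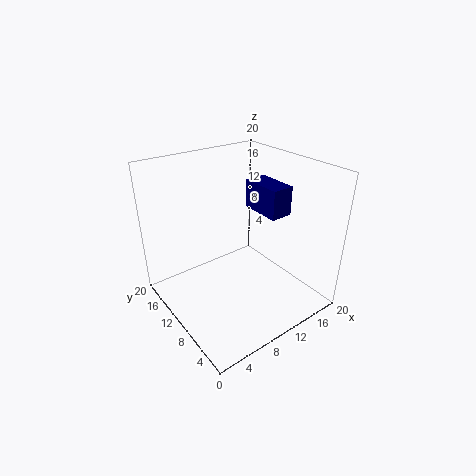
a = 16, b = 9.5, c = 11, p = 3.5, q = 6.5, col = 'navy'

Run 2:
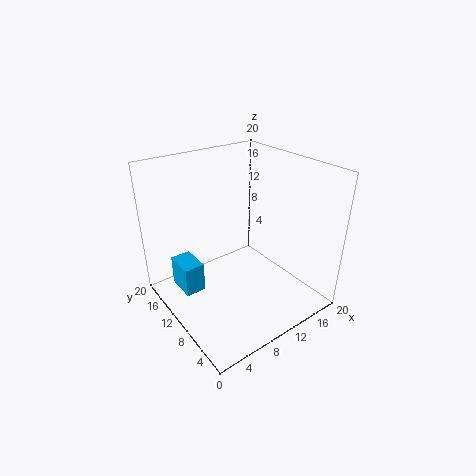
a = 3, b = 13, c = 1, p = 3, q = 4.5, col = 'deepskyblue'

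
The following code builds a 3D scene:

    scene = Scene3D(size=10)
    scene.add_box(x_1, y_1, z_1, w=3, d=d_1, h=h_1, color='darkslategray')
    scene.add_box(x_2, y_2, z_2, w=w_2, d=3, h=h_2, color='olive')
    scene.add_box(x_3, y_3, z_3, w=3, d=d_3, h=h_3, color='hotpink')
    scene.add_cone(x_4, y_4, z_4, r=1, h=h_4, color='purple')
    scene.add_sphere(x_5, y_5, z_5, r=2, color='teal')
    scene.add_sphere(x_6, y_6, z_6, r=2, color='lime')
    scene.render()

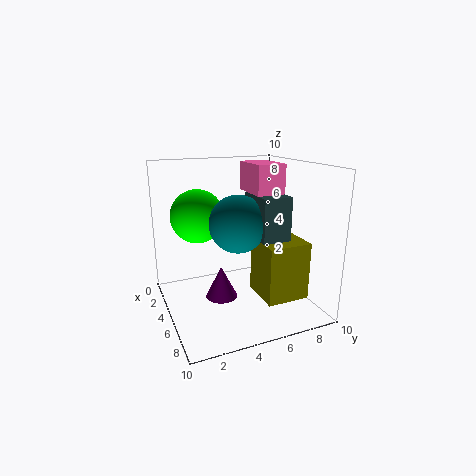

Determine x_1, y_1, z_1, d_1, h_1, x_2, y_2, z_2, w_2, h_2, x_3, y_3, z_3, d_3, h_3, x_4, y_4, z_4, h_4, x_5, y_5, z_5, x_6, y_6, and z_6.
x_1 = 4; y_1 = 6; z_1 = 5; d_1 = 2; h_1 = 3; x_2 = 5; y_2 = 6; z_2 = 1; w_2 = 3; h_2 = 4; x_3 = 3; y_3 = 6; z_3 = 8; d_3 = 2; h_3 = 2; x_4 = 7; y_4 = 3; z_4 = 2; h_4 = 2; x_5 = 5; y_5 = 5; z_5 = 6; x_6 = 2; y_6 = 3; z_6 = 6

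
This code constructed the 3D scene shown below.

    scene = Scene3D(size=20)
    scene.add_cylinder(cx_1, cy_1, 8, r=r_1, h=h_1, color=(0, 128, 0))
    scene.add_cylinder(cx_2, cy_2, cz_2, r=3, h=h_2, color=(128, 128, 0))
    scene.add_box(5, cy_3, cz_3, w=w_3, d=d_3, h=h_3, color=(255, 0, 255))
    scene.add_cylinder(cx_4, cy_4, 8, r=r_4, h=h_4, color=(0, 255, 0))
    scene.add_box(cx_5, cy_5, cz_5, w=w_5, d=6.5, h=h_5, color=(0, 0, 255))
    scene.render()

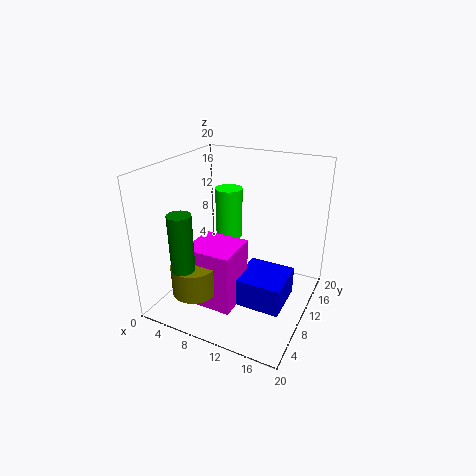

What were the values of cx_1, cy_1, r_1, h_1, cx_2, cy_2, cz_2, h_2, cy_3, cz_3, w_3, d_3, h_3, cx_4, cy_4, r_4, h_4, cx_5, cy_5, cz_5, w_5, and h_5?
cx_1 = 6
cy_1 = 2.5
r_1 = 1.5
h_1 = 7.5
cx_2 = 6.5
cy_2 = 4
cz_2 = 4
h_2 = 4
cy_3 = 4
cz_3 = 1.5
w_3 = 6.5
d_3 = 6
h_3 = 8.5
cx_4 = 6.5
cy_4 = 14
r_4 = 2
h_4 = 7.5
cx_5 = 11
cy_5 = 6.5
cz_5 = 1.5
w_5 = 6.5
h_5 = 4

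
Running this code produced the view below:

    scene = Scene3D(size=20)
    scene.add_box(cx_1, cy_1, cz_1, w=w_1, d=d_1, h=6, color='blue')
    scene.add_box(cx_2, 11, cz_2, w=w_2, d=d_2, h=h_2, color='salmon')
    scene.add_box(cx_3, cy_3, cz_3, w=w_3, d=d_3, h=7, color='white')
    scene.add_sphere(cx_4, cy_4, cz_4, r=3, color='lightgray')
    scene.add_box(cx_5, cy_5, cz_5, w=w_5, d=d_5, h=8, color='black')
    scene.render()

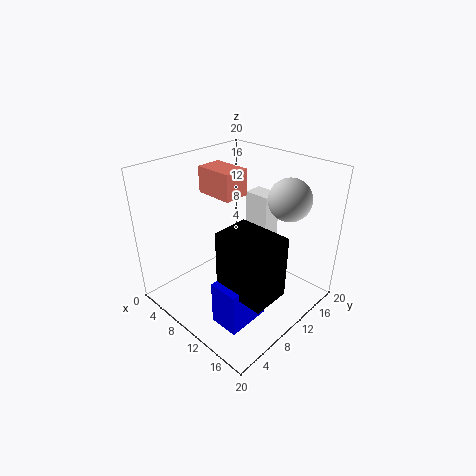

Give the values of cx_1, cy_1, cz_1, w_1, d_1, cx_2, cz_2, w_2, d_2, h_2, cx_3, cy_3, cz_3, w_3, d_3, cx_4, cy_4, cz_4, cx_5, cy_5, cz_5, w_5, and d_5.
cx_1 = 12, cy_1 = 3, cz_1 = 1, w_1 = 4, d_1 = 6, cx_2 = 1, cz_2 = 14, w_2 = 6, d_2 = 4, h_2 = 4, cx_3 = 6, cy_3 = 16, cz_3 = 7, w_3 = 4, d_3 = 3, cx_4 = 14, cy_4 = 16, cz_4 = 15, cx_5 = 12, cy_5 = 4, cz_5 = 6, w_5 = 7, d_5 = 5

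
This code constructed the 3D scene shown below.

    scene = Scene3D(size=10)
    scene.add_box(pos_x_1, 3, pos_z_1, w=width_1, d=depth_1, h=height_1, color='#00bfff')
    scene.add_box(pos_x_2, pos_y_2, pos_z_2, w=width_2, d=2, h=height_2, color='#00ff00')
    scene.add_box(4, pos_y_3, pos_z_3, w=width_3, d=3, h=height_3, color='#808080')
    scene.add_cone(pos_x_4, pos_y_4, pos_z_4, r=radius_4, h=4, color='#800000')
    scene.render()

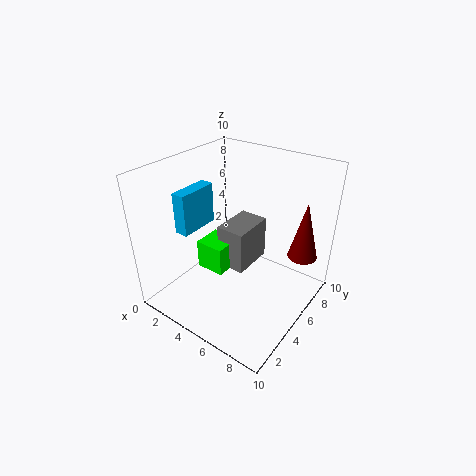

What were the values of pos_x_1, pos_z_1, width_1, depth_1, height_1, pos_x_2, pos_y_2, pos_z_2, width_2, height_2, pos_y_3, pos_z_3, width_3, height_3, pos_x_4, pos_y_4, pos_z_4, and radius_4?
pos_x_1 = 1
pos_z_1 = 5
width_1 = 1
depth_1 = 3
height_1 = 3
pos_x_2 = 3
pos_y_2 = 3
pos_z_2 = 3
width_2 = 2
height_2 = 2
pos_y_3 = 4
pos_z_3 = 3
width_3 = 2
height_3 = 3
pos_x_4 = 9
pos_y_4 = 7
pos_z_4 = 4
radius_4 = 1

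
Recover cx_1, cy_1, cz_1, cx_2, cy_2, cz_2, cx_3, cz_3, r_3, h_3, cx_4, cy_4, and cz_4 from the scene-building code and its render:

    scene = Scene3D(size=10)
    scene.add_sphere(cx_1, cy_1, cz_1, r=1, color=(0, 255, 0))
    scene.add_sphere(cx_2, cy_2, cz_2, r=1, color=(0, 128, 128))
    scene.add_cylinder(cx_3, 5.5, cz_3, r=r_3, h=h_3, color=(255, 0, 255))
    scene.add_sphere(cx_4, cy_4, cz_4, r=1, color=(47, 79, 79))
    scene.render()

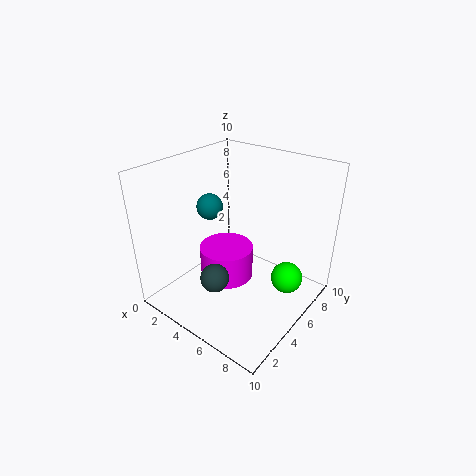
cx_1 = 9
cy_1 = 5
cz_1 = 3.5
cx_2 = 1.5
cy_2 = 6
cz_2 = 6
cx_3 = 3.5
cz_3 = 1
r_3 = 2
h_3 = 2.5
cx_4 = 4.5
cy_4 = 3
cz_4 = 2.5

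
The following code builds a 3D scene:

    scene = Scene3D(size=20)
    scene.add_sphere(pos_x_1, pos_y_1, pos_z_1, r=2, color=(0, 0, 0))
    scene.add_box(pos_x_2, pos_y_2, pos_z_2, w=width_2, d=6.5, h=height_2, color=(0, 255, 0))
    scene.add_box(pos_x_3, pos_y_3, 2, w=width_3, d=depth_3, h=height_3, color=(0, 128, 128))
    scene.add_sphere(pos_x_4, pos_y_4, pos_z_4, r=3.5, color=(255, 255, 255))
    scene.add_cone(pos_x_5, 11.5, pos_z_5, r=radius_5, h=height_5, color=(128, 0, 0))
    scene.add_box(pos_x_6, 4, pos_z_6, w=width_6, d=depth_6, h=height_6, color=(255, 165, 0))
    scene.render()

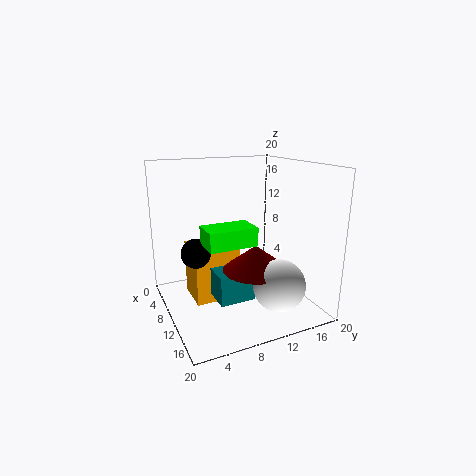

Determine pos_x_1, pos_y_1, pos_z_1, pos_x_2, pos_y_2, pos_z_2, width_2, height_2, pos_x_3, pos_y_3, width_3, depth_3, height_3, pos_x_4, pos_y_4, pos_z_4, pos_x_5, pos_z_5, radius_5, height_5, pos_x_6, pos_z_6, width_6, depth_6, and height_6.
pos_x_1 = 9.5; pos_y_1 = 4; pos_z_1 = 8.5; pos_x_2 = 10; pos_y_2 = 4.5; pos_z_2 = 10; width_2 = 4; height_2 = 2.5; pos_x_3 = 7; pos_y_3 = 6; width_3 = 6.5; depth_3 = 5; height_3 = 4; pos_x_4 = 15.5; pos_y_4 = 13.5; pos_z_4 = 4.5; pos_x_5 = 12.5; pos_z_5 = 6; radius_5 = 4.5; height_5 = 3.5; pos_x_6 = 4; pos_z_6 = 0.5; width_6 = 5.5; depth_6 = 6.5; height_6 = 8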